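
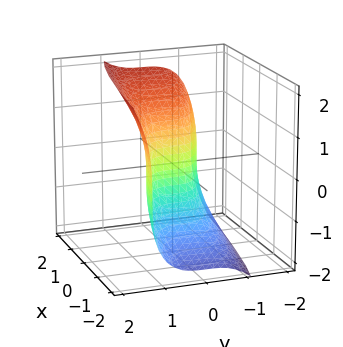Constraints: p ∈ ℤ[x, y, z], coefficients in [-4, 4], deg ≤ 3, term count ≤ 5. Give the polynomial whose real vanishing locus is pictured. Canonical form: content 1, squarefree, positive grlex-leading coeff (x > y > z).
The degree is 3 — no degree-2 surface has this shape.
From the axis intercepts and sections: one y-axis crossing is at y = 0; one z-axis crossing is at z = 0.
Putting this together gives p.

3*y^3 - z^3 + 3*x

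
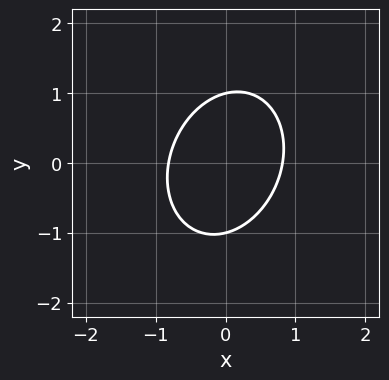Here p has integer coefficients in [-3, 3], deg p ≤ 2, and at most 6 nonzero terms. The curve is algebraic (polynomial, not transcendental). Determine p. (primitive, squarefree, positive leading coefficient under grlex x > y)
3*x^2 - x*y + 2*y^2 - 2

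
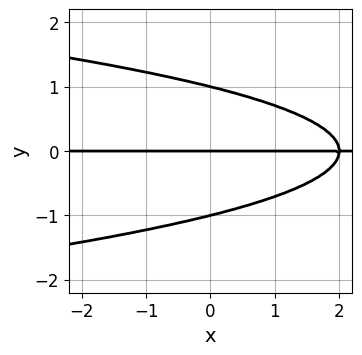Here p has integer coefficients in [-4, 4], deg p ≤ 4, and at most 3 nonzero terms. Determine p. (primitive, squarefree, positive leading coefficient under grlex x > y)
(a) The degree is 3 — the shape is more complex than any degree-2 curve.
(b) Checking where it meets the axes: the visible x-axis segment lies entirely on the curve; the y-axis gridline crossings are at y ∈ {-1, 0, 1}.
(c) Putting this together gives p.

2*y^3 + x*y - 2*y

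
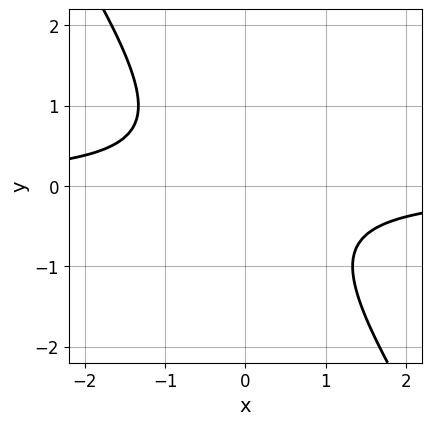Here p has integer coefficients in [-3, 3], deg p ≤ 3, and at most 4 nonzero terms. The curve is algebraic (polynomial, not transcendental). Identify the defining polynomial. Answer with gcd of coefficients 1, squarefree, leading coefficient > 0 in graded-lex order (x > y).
3*x*y + 2*y^2 + 2

The degree is 2 — no degree-1 curve has this shape.
Checking where it meets the axes: no x-intercept at any integer in the box; the curve avoids every integer y-axis point in the box.
The integer polynomial consistent with all of this is the stated p.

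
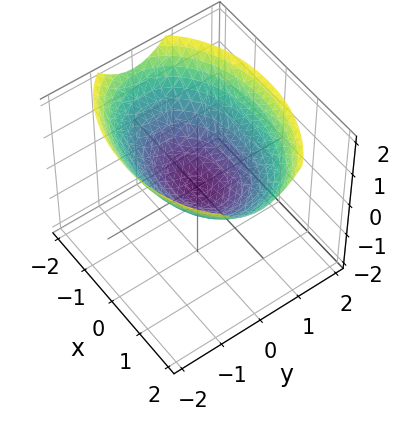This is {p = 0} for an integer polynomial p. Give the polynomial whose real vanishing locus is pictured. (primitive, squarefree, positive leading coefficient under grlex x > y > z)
First, the degree is 2 — a paraboloid; a quadric.
Next, symmetries: the x ↦ −x reflection is a symmetry, so x appears only in even powers; the y ↦ −y reflection is a symmetry, so y appears only in even powers.
Then, checking where it meets the axes: it crosses the y-axis at the gridline y = 0; one x-axis crossing is at x = 0.
Finally, solving for integer coefficients yields p as stated.

x^2 + 2*y^2 - 3*z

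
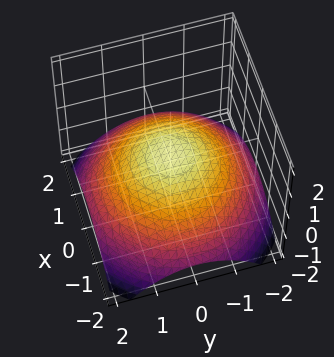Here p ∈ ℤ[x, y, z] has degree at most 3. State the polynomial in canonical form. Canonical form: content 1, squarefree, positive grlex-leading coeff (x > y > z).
1. The degree is 2 — no degree-1 surface has this shape.
2. Symmetries: the z-axis is an axis of rotation, so x and y enter only as x² + y².
3. Checking where it meets the axes: among the integer gridlines, it crosses the y-axis at y ∈ {-1, 1}; a circular section at z = 0 has radius exactly 1; the x-axis gridline crossings are at x ∈ {-1, 1}.
4. Fitting integer coefficients to these (and the overall shape) gives p.

x^2 + y^2 + 3*z - 1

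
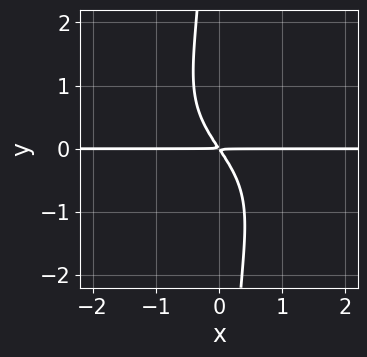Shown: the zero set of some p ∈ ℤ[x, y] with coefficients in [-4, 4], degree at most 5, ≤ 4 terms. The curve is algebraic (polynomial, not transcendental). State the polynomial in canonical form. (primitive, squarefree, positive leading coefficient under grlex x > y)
2*x*y^3 + 3*x*y + 2*y^2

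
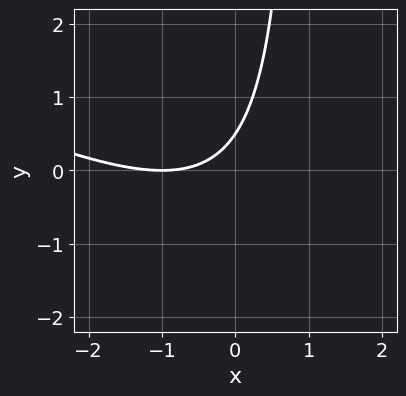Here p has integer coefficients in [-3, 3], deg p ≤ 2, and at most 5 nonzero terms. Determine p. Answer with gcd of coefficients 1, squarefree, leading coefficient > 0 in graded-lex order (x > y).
x^2 + 2*x*y + 2*x - 2*y + 1

(a) deg p = 2. A generic line meets the curve in up to 2 points.
(b) Observable constraints: it crosses the x-axis at the gridline x = -1.
(c) Fitting integer coefficients to these (and the overall shape) gives p.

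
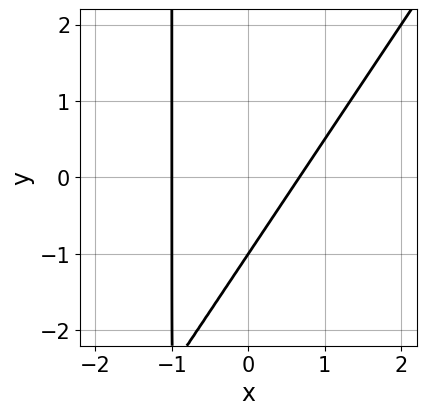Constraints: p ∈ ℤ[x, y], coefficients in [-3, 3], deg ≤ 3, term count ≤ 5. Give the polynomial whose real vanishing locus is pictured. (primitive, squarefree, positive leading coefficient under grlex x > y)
3*x^2 - 2*x*y + x - 2*y - 2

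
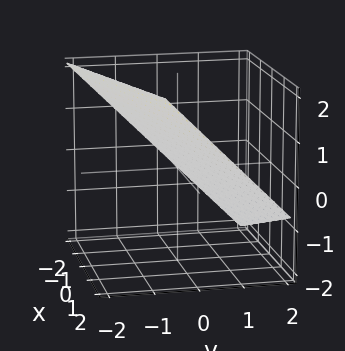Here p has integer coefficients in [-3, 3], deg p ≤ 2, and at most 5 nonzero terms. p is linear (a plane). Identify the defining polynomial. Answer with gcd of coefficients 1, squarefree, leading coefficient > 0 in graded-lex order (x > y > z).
x - 3*y - 3*z + 2

First, the degree is 1 — the surface is flat (a plane).
Next, checking where it meets the axes: it crosses the x-axis at the gridline x = -2.
Finally, putting this together gives p.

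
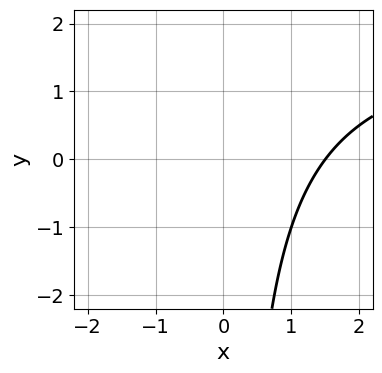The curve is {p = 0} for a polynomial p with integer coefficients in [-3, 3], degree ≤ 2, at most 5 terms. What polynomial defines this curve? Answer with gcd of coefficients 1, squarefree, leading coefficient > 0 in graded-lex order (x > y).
1. The degree is 2 — the shape is more complex than any degree-1 curve.
2. From the visible intercepts: the curve avoids every integer y-axis point in the box.
3. Assembling these constraints gives the stated polynomial.

x*y - 2*x + 3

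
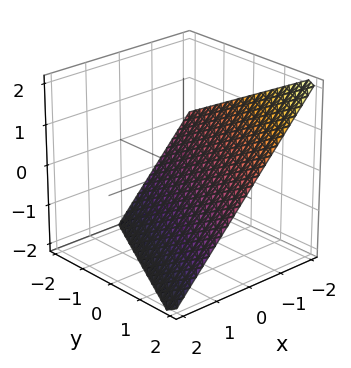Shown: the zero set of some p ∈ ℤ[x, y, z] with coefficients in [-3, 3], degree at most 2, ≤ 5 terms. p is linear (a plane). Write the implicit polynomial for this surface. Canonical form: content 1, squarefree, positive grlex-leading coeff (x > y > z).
Degree: the surface is flat (a plane), so deg p = 1.
Observable constraints: it meets the y-axis at y = 2 (among the integer gridlines); it crosses the x-axis at the gridline x = -1.
Fitting integer coefficients to these (and the overall shape) gives p. Check: (0, 0, -1) on the z-axis lies on the surface, and p(0, 0, -1) = 0. ✓

2*x - y + 2*z + 2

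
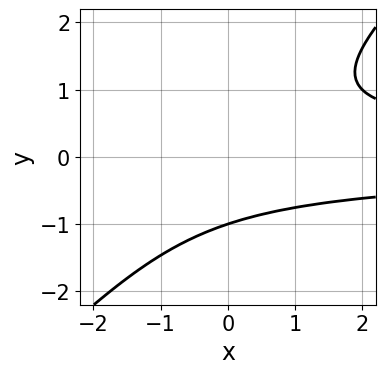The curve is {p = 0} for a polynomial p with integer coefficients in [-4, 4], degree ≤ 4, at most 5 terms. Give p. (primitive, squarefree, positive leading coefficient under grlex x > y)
x*y^2 - y^3 - 1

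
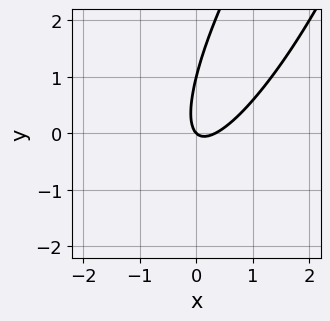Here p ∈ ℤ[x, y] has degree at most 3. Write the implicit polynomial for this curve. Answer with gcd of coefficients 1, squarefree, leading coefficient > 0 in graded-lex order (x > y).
The degree is 2 — the shape is more complex than any degree-1 curve.
Observable constraints: the y-axis gridline crossings are at y ∈ {0, 1}; it crosses the x-axis at the gridline x = 0.
Assembling these constraints gives the stated polynomial.

3*x^2 - 3*x*y + y^2 - x - y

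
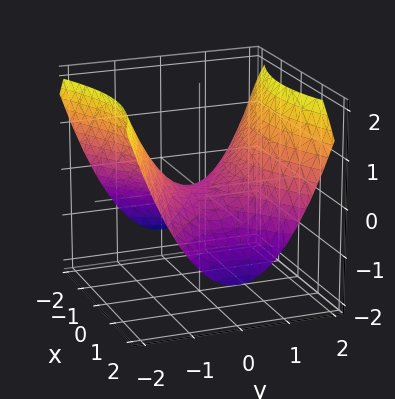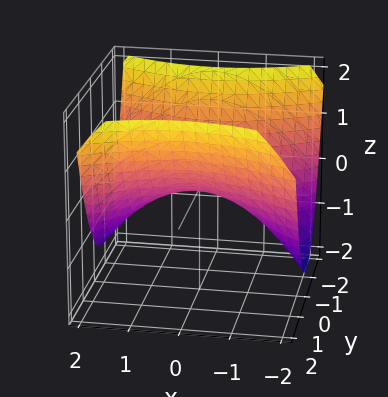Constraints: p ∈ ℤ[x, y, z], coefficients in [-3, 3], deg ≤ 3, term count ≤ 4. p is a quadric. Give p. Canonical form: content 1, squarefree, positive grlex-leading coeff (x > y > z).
First, deg p = 2.
Then, symmetries: it's symmetric under y → −y, forcing even powers of y; it's symmetric under x → −x, forcing even powers of x.
Next, from the axis intercepts and sections: it crosses the z-axis at the gridline z = 0; it crosses the y-axis at the gridline y = 0.
Finally, these observations pin down the coefficients.

x^2 - 2*y^2 + 3*z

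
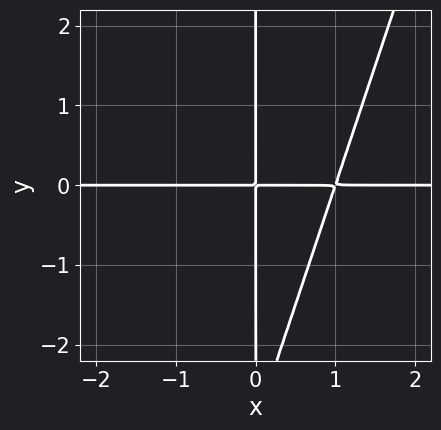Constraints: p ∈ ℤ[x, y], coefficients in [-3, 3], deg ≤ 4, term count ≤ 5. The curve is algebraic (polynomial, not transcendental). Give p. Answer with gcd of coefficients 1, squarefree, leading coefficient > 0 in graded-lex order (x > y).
3*x^2*y - x*y^2 - 3*x*y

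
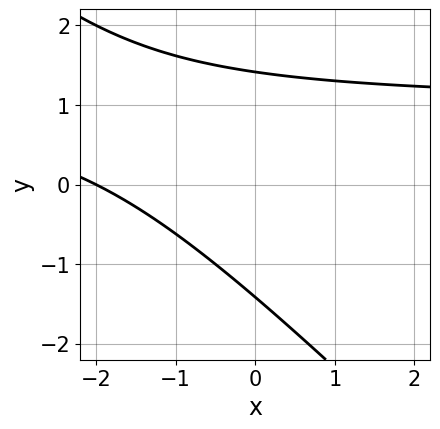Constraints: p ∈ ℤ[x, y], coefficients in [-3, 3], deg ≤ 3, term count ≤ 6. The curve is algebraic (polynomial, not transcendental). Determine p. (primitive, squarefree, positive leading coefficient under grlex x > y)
x*y + y^2 - x - 2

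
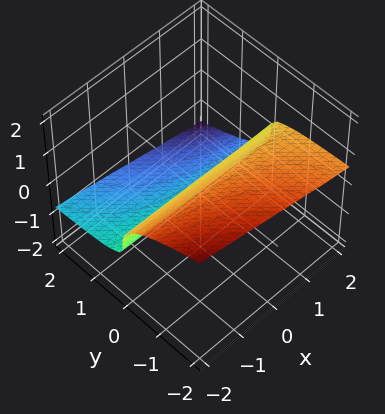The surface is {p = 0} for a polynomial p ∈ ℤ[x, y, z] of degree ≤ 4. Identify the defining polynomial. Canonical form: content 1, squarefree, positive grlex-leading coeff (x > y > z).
x*y*z - 3*z^3 - 2*y

The degree is 3 — no degree-2 surface has this shape.
Checking where it meets the axes: the visible x-axis segment lies entirely on the surface; one y-axis crossing is at y = 0; one z-axis crossing is at z = 0.
These observations pin down the coefficients.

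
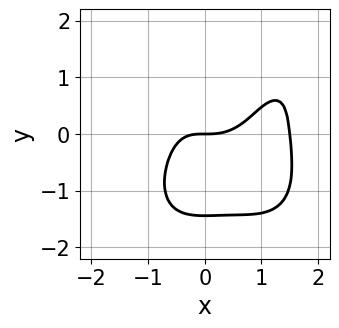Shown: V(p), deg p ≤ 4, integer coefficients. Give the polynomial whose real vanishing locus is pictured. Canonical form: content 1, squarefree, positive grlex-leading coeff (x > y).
2*x^4 + y^4 - 3*x^3 - x^2*y + 3*y

The degree is 4 — a generic line meets the curve in up to 4 points.
Against the integer gridlines: it meets the x-axis at x = 0 (among the integer gridlines); it crosses the y-axis at the gridline y = 0.
Assembling these constraints gives the stated polynomial.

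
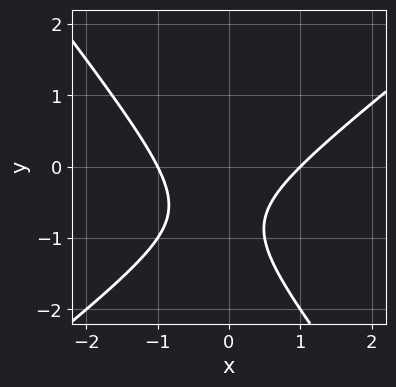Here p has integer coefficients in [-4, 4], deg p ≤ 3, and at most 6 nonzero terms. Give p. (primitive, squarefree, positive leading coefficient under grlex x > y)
2*x^2 - x*y - 2*y^2 - 3*y - 2

(a) deg p = 2. No degree-1 curve has this shape.
(b) Checking where it meets the axes: among the integer gridlines, it crosses the x-axis at x ∈ {-1, 1}; the curve avoids every integer y-axis point in the box.
(c) The integer polynomial consistent with all of this is the stated p.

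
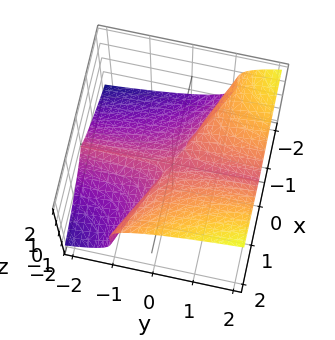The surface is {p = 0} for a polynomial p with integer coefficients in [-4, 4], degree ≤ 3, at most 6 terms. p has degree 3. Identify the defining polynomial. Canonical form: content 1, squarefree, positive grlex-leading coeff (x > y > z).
(a) deg p = 3. A generic line meets the surface in up to 3 points.
(b) From the axis intercepts and sections: one z-axis crossing is at z = 0; the visible y-axis segment lies entirely on the surface; one x-axis crossing is at x = 0.
(c) Solving for integer coefficients yields p as stated.

x^3 + 2*x^2*y - x*z^2 - 3*z^3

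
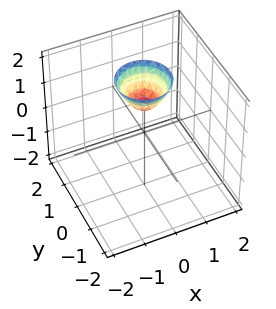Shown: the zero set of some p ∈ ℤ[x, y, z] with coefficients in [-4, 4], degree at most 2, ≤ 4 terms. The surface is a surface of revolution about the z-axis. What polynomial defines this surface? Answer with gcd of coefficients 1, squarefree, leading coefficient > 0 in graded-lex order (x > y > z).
First, the degree is 2 — a generic line meets the surface in up to 2 points.
Then, symmetries: the z-axis is an axis of rotation, so x and y enter only as x² + y².
Then, from the axis intercepts and sections: a circular section at z = 2 has radius between 0 and 1; the surface avoids every integer y-axis point in the box.
Finally, fitting integer coefficients to these (and the overall shape) gives p. Check: (0, 0, 1) on the z-axis lies on the surface, and p(0, 0, 1) = 0. ✓

3*x^2 + 3*y^2 - 2*z + 2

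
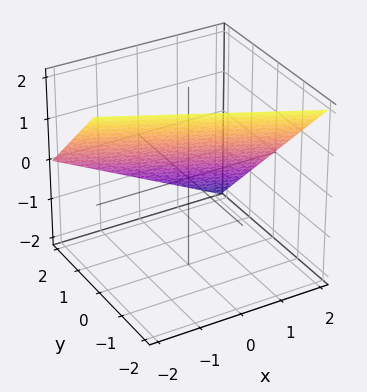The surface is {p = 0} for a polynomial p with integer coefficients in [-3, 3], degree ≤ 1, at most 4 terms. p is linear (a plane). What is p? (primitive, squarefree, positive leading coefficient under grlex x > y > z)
x + 2*y + 2*z - 2

Degree: the surface is flat (a plane), so deg p = 1.
Checking where it meets the axes: it crosses the y-axis at the gridline y = 1; one z-axis crossing is at z = 1; it crosses the x-axis at the gridline x = 2.
These observations pin down the coefficients.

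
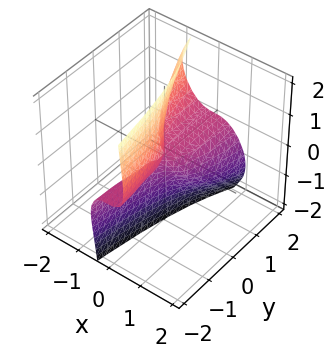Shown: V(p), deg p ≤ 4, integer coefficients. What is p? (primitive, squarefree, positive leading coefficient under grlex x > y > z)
(a) Degree: the shape is more complex than any degree-2 surface, so deg p = 3.
(b) From the axis intercepts and sections: one x-axis crossing is at x = 0; the visible y-axis segment lies entirely on the surface.
(c) Putting this together gives p.

3*x^3 + 3*x^2*z + 2*x*z^2 + y*z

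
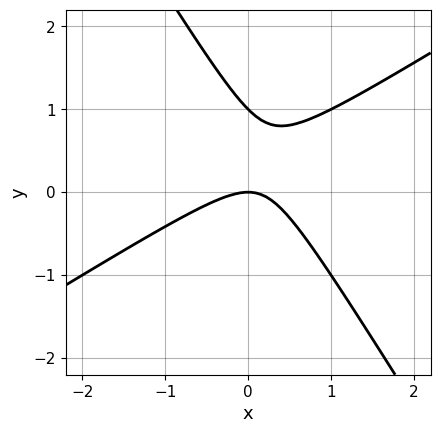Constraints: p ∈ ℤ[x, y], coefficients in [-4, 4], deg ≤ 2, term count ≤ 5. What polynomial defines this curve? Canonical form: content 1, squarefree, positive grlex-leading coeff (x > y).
Degree: a generic line meets the curve in up to 2 points, so deg p = 2.
Checking where it meets the axes: the y-axis gridline crossings are at y ∈ {0, 1}; it crosses the x-axis at the gridline x = 0.
Matching integer coefficients to the picture gives p.

x^2 - x*y - y^2 + y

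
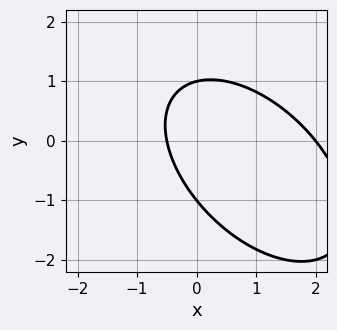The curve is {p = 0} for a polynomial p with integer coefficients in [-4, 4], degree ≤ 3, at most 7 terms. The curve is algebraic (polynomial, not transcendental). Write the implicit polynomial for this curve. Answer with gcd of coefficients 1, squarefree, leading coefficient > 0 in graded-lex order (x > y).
First, degree: no degree-1 curve has this shape, so deg p = 2.
Next, observable constraints: the y-axis gridline crossings are at y ∈ {-1, 1}; it crosses the x-axis at the gridline x = 2.
Finally, the integer polynomial consistent with all of this is the stated p.

2*x^2 + 2*x*y + 2*y^2 - 3*x - 2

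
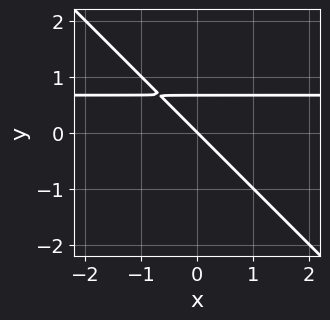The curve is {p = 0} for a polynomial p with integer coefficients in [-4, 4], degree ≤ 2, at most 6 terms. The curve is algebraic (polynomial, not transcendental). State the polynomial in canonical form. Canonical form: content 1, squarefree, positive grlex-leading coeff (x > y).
3*x*y + 3*y^2 - 2*x - 2*y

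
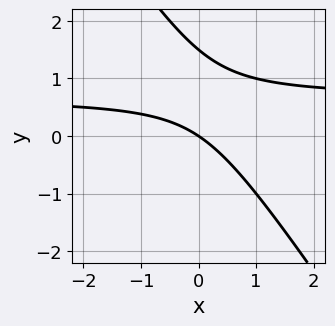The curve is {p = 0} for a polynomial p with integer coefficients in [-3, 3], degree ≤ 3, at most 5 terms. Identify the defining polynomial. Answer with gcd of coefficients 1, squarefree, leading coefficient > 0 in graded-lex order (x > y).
3*x*y + 2*y^2 - 2*x - 3*y

1. deg p = 2.
2. Reading off the gridlines: it meets the x-axis at x = 0 (among the integer gridlines); it meets the y-axis at y = 0 (among the integer gridlines).
3. These observations pin down the coefficients.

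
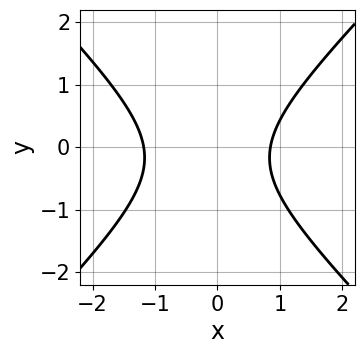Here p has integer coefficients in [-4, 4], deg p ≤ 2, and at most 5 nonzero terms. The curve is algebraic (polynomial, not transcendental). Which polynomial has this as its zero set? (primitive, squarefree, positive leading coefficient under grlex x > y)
First, degree: a generic line meets the curve in up to 2 points, so deg p = 2.
Next, from the visible intercepts: the curve avoids every integer y-axis point in the box.
Finally, matching integer coefficients to the picture gives p.

3*x^2 - 3*y^2 + x - y - 3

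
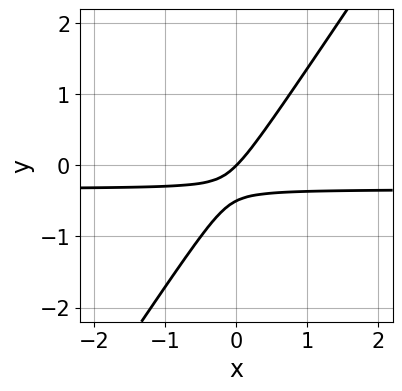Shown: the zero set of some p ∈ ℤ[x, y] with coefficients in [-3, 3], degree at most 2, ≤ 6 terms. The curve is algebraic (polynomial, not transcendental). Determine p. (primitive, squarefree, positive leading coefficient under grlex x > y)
3*x*y - 2*y^2 + x - y

(a) deg p = 2. A generic line meets the curve in up to 2 points.
(b) Checking where it meets the axes: it crosses the x-axis at the gridline x = 0; one y-axis crossing is at y = 0.
(c) Fitting integer coefficients to these (and the overall shape) gives p.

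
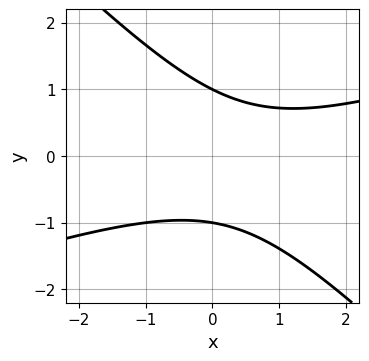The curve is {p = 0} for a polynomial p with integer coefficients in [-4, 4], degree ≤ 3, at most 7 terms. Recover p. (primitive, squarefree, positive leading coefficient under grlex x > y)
First, degree: no degree-1 curve has this shape, so deg p = 2.
Next, from the visible intercepts: among the integer gridlines, it crosses the y-axis at y ∈ {-1, 1}; no x-intercept at any integer in the box.
Finally, putting this together gives p.

x^2 - 2*x*y - 3*y^2 - x + 3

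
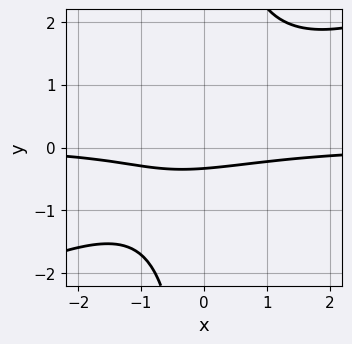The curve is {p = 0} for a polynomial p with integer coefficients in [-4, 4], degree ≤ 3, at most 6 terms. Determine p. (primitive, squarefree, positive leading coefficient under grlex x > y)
x^2*y - 2*x*y^2 + 3*y + 1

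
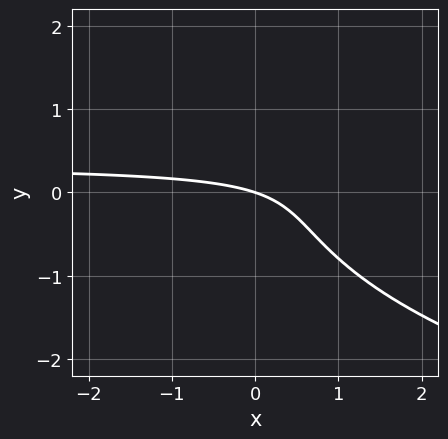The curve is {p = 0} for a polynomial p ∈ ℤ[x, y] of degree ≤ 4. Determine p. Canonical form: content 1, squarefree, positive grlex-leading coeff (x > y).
First, deg p = 3. A generic line meets the curve in up to 3 points.
Then, from the axis intercepts and sections: one y-axis crossing is at y = 0; it crosses the x-axis at the gridline x = 0.
Finally, matching integer coefficients to the picture gives p.

2*y^3 - 3*x*y + x + 3*y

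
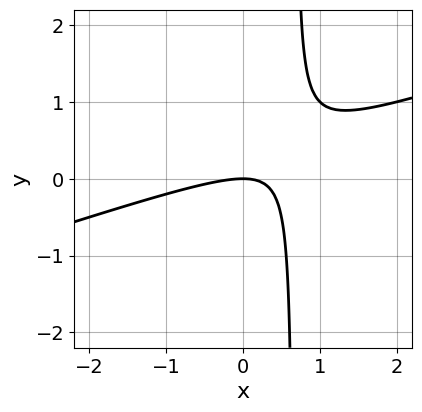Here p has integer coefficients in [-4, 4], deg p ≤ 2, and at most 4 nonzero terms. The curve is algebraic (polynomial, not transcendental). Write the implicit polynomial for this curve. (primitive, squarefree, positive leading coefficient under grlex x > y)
1. Degree: a generic line meets the curve in up to 2 points, so deg p = 2.
2. Against the integer gridlines: it crosses the x-axis at the gridline x = 0; it crosses the y-axis at the gridline y = 0.
3. Together with the visible shape, these determine p as stated.

x^2 - 3*x*y + 2*y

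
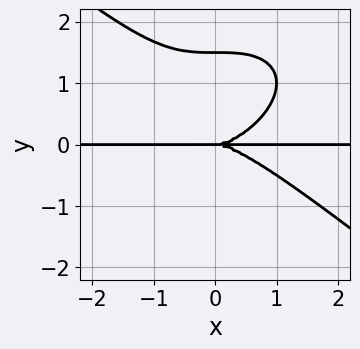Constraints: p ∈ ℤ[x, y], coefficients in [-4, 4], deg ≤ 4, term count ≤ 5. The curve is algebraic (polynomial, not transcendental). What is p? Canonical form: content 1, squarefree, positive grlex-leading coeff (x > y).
(a) Degree: no degree-3 curve has this shape, so deg p = 4.
(b) Observable constraints: it meets the y-axis at y = 0 (among the integer gridlines); every point of the x-axis in the box is on the curve.
(c) Solving for integer coefficients yields p as stated.

x^3*y + 2*y^4 - 3*y^3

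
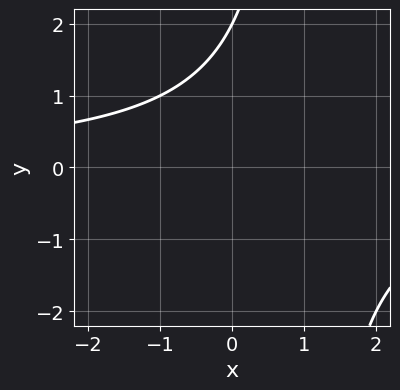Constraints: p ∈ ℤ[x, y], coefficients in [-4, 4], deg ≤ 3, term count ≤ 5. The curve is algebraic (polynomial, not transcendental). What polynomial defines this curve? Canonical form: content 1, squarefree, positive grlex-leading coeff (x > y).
1. Degree: the shape is more complex than any degree-1 curve, so deg p = 2.
2. Reading off the gridlines: it crosses the y-axis at the gridline y = 2; it misses every integer gridline on the x-axis.
3. Together with the visible shape, these determine p as stated.

x*y - y + 2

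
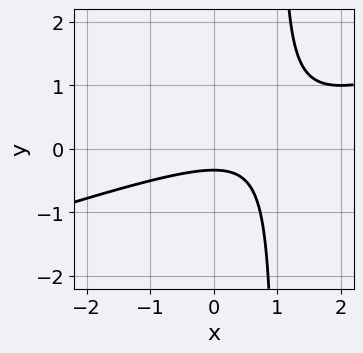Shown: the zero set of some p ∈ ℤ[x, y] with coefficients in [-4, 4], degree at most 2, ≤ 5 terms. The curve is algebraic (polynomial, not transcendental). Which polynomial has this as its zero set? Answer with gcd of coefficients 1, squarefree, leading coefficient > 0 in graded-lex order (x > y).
x^2 - 3*x*y - x + 3*y + 1

Degree: no degree-1 curve has this shape, so deg p = 2.
From the visible intercepts: no x-intercept at any integer in the box.
Solving for integer coefficients yields p as stated.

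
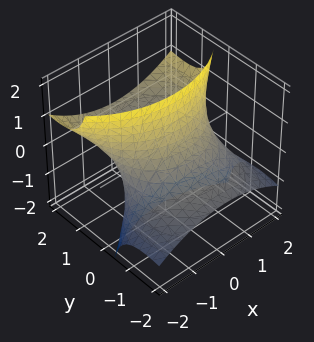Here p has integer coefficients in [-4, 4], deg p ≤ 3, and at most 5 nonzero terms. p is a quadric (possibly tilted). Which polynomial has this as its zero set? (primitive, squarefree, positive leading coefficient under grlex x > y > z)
x^2 + y^2 - 3*y*z - 2

The degree is 2 — no degree-1 surface has this shape.
Observable constraints: no z-intercept at any integer in the box.
These observations pin down the coefficients.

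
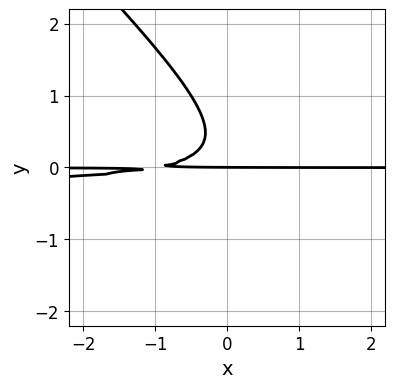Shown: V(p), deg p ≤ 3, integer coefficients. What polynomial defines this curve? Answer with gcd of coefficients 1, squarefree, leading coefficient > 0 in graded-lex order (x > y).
3*x*y^2 + 3*y^3 + x*y - 2*y^2 + y

First, deg p = 3. A generic line meets the curve in up to 3 points.
Then, checking where it meets the axes: it meets the y-axis at y = 0 (among the integer gridlines); every point of the x-axis in the box is on the curve.
Finally, matching integer coefficients to the picture gives p.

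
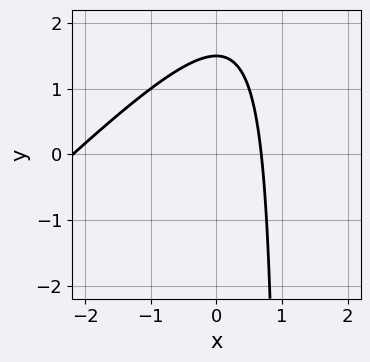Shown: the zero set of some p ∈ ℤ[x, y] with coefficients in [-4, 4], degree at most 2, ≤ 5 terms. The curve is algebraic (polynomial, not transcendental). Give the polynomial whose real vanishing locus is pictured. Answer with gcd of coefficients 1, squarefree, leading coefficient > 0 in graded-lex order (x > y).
First, degree: no degree-1 curve has this shape, so deg p = 2.
Finally, matching integer coefficients to the picture gives p.

2*x^2 - 2*x*y + 3*x + 2*y - 3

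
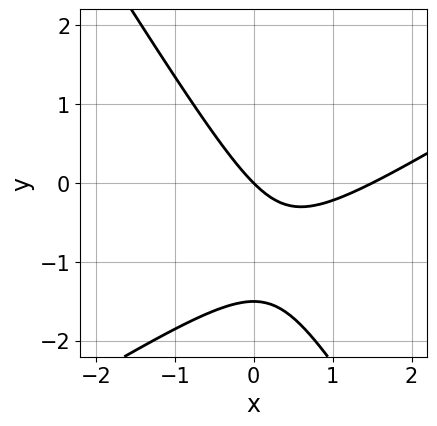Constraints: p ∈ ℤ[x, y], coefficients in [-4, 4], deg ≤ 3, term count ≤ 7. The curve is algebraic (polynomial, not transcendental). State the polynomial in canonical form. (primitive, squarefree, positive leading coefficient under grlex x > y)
1. deg p = 2. No degree-1 curve has this shape.
2. Against the integer gridlines: one x-axis crossing is at x = 0; it crosses the y-axis at the gridline y = 0.
3. Assembling these constraints gives the stated polynomial.

2*x^2 - 2*x*y - 2*y^2 - 3*x - 3*y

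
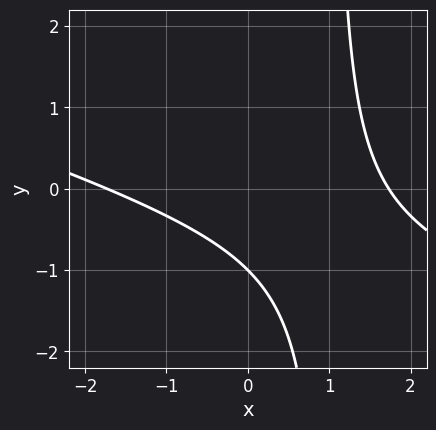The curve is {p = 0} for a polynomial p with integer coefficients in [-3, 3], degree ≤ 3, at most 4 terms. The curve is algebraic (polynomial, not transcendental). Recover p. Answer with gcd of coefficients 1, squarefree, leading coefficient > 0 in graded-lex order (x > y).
First, deg p = 2. No degree-1 curve has this shape.
Next, checking where it meets the axes: it meets the y-axis at y = -1 (among the integer gridlines).
Finally, fitting integer coefficients to these (and the overall shape) gives p.

x^2 + 3*x*y - 3*y - 3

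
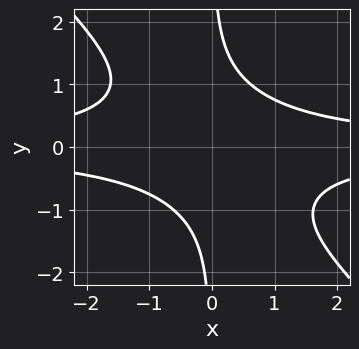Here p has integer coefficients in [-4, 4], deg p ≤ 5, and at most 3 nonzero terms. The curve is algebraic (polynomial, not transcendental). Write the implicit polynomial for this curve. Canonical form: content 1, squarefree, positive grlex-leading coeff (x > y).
(a) Degree: a generic line meets the curve in up to 4 points, so deg p = 4.
(b) Reading off the gridlines: the curve avoids every integer x-axis point in the box; no y-intercept at any integer in the box.
(c) The integer polynomial consistent with all of this is the stated p.

x^2*y^2 + x*y^3 - 1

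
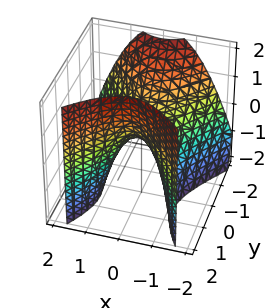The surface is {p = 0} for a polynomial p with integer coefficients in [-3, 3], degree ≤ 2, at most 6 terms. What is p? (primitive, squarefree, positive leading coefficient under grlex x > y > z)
deg p = 2.
From the axis intercepts and sections: it crosses the z-axis at the gridline z = 0; one y-axis crossing is at y = 0; one x-axis crossing is at x = 0.
Assembling these constraints gives the stated polynomial.

3*x^2 - 2*y^2 - y*z + 2*z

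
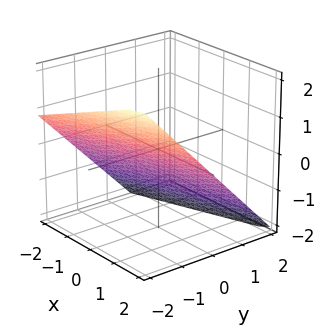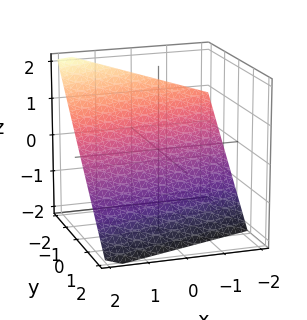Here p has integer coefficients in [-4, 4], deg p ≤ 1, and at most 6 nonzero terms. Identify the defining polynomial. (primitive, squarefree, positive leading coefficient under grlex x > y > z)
1. The degree is 1 — every cross-section is a straight line — this is a plane.
2. Observable constraints: it meets the x-axis at x = 2 (among the integer gridlines).
3. Assembling these constraints gives the stated polynomial.

x - 3*y - 3*z - 2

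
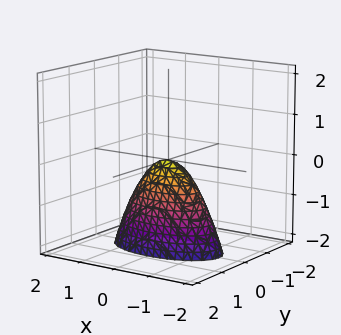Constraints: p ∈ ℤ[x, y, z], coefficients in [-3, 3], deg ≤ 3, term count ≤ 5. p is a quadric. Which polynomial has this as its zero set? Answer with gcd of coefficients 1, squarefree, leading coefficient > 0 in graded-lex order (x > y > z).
deg p = 2. A paraboloid; a quadric.
Symmetries: mirror symmetry x ↦ −x ⇒ only even powers of x; it's symmetric under y → −y, forcing even powers of y.
From the axis intercepts and sections: it meets the x-axis at x = 0 (among the integer gridlines); one z-axis crossing is at z = 0; it crosses the y-axis at the gridline y = 0.
Matching integer coefficients to the picture gives p.

x^2 + 3*y^2 + z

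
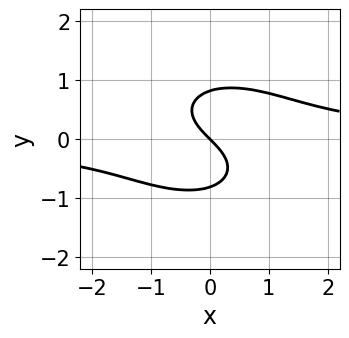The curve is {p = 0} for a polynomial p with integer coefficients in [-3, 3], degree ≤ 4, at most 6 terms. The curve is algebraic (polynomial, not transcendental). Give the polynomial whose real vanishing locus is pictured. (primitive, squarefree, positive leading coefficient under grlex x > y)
2*x^2*y + x*y^2 + 3*y^3 - 2*x - 2*y

1. The degree is 3 — a generic line meets the curve in up to 3 points.
2. From the axis intercepts and sections: one x-axis crossing is at x = 0; it meets the y-axis at y = 0 (among the integer gridlines).
3. Assembling these constraints gives the stated polynomial.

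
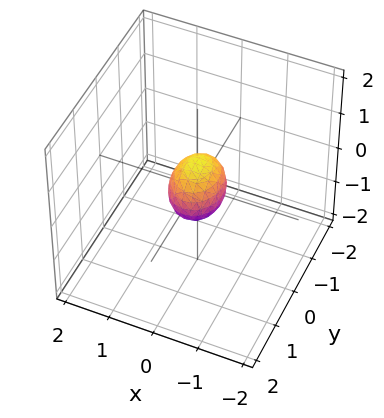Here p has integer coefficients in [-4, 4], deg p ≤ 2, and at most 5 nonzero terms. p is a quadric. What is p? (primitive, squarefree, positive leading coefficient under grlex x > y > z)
3*x^2 + 2*y^2 + 2*z^2 - 1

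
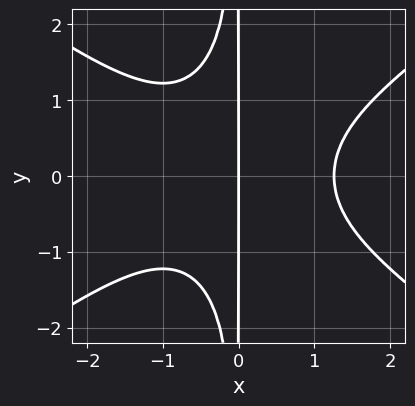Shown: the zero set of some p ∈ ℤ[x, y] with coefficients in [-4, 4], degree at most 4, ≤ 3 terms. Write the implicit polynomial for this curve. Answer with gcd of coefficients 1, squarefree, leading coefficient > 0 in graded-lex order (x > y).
(a) The degree is 4 — a generic line meets the curve in up to 4 points.
(b) Symmetries: the y ↦ −y reflection is a symmetry, so y appears only in even powers.
(c) Reading off the gridlines: it crosses the x-axis at the gridline x = 0; the visible y-axis segment lies entirely on the curve.
(d) The integer polynomial consistent with all of this is the stated p.

x^4 - 2*x^2*y^2 - 2*x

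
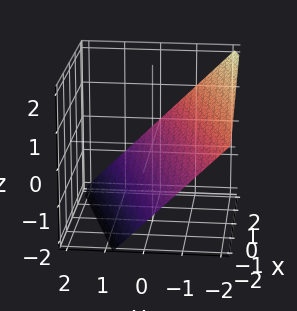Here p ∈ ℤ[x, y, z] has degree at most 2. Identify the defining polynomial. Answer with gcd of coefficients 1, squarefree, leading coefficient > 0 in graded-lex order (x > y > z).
x - 3*y - 3*z - 2

First, degree: the surface is flat (a plane), so deg p = 1.
Then, from the visible intercepts: it meets the x-axis at x = 2 (among the integer gridlines).
Finally, together with the visible shape, these determine p as stated.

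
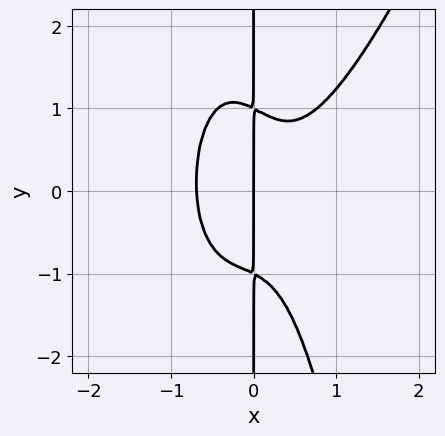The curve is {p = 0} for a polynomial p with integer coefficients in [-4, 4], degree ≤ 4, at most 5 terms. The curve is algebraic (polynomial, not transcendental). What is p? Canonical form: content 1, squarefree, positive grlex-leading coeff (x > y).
1. The degree is 4 — the shape is more complex than any degree-3 curve.
2. From the visible intercepts: the visible y-axis segment lies entirely on the curve; one x-axis crossing is at x = 0.
3. Solving for integer coefficients yields p as stated.

3*x^4 - x^3*y - x^2*y - x*y^2 + x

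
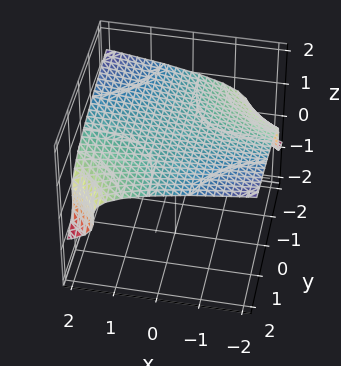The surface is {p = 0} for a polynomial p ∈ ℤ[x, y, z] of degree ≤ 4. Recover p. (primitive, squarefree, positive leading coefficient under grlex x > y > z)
3*z^3 + x*y - 3

First, the degree is 3 — the shape is more complex than any degree-2 surface.
Then, against the integer gridlines: the surface avoids every integer y-axis point in the box; the surface avoids every integer x-axis point in the box; it crosses the z-axis at the gridline z = 1.
Finally, the integer polynomial consistent with all of this is the stated p.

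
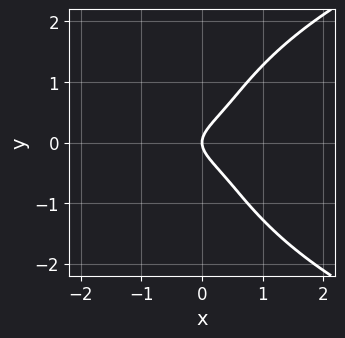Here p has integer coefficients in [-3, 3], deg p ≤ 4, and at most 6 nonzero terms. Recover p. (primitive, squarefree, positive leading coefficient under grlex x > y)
y^4 - 3*x*y^2 + 2*y^2 - x

deg p = 4. The shape is more complex than any degree-3 curve.
Symmetries: it's symmetric under y → −y, forcing even powers of y.
Reading off the gridlines: it crosses the y-axis at the gridline y = 0; it crosses the x-axis at the gridline x = 0.
Putting this together gives p.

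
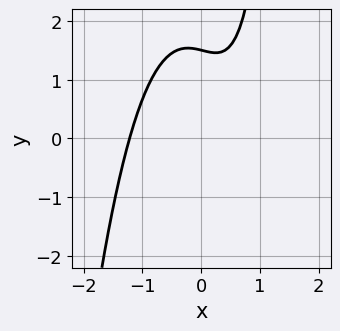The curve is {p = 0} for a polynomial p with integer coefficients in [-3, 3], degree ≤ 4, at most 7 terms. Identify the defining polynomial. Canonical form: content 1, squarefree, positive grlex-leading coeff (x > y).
1. deg p = 3.
2. Matching integer coefficients to the picture gives p.

3*x^3 + x*y - 2*x - 2*y + 3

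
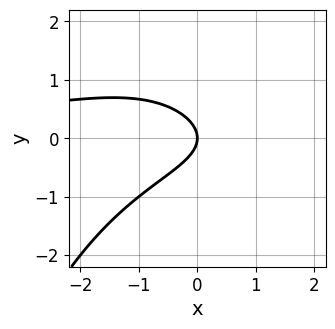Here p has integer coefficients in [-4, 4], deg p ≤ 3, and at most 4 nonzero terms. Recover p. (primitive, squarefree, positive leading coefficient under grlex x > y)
1. Degree: no degree-2 curve has this shape, so deg p = 3.
2. From the visible intercepts: it crosses the x-axis at the gridline x = 0; it meets the y-axis at y = 0 (among the integer gridlines).
3. Assembling these constraints gives the stated polynomial.

x^2*y + 3*y^2 + 2*x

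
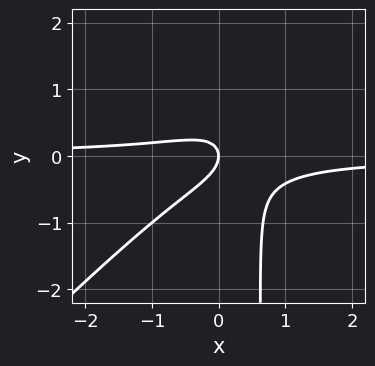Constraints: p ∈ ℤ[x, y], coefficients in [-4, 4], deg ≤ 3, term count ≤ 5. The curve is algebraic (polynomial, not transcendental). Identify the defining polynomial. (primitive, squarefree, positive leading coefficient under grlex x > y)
3*x^2*y - 3*x*y^2 - x*y + 2*y^2 + x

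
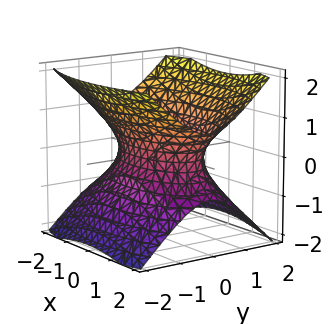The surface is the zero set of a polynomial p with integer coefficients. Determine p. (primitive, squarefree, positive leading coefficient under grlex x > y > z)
(a) deg p = 2.
(b) Symmetries: it's symmetric under z → −z, forcing even powers of z; it's symmetric under y → −y, forcing even powers of y; the x ↦ −x reflection is a symmetry, so x appears only in even powers.
(c) Observable constraints: the surface avoids every integer z-axis point in the box.
(d) Matching integer coefficients to the picture gives p.

x^2 + 3*y^2 - 3*z^2 - 2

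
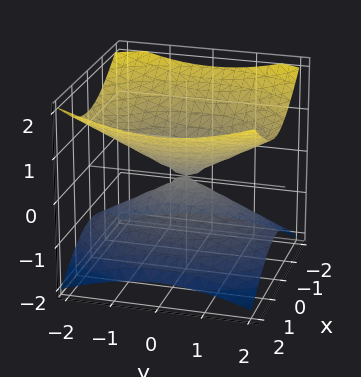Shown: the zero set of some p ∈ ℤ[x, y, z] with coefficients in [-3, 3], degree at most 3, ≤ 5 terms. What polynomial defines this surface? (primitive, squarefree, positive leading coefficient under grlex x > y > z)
(a) Degree: two nappes meeting at a single point; a quadric, so deg p = 2.
(b) Symmetries: mirror symmetry x ↦ −x ⇒ only even powers of x; it's symmetric under z → −z, forcing even powers of z; it's symmetric under y → −y, forcing even powers of y.
(c) Against the integer gridlines: it crosses the z-axis at the gridline z = 0; it crosses the y-axis at the gridline y = 0; it meets the x-axis at x = 0 (among the integer gridlines).
(d) Fitting integer coefficients to these (and the overall shape) gives p.

2*x^2 + y^2 - 3*z^2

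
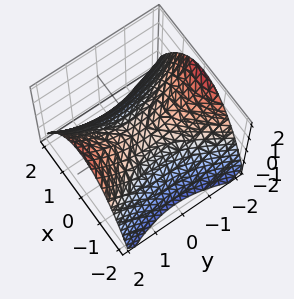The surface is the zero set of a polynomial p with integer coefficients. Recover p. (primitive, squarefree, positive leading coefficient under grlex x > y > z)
The degree is 2 — a hyperbolic paraboloid; a quadric.
Symmetries: it's symmetric under x → −x, forcing even powers of x; mirror symmetry y ↦ −y ⇒ only even powers of y.
Against the integer gridlines: one z-axis crossing is at z = 0; one x-axis crossing is at x = 0; one y-axis crossing is at y = 0.
Solving for integer coefficients yields p as stated.

2*x^2 - y^2 + 3*z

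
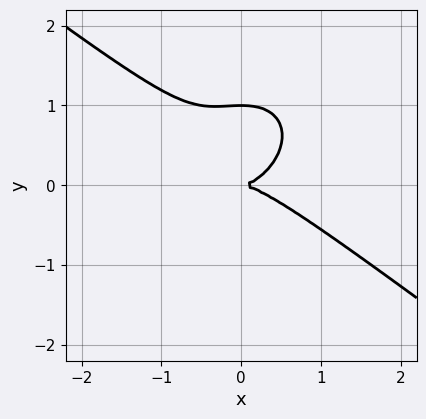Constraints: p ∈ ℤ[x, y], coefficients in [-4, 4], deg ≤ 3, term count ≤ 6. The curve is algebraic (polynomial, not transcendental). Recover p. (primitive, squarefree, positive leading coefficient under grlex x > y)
2*x^3 + x^2*y + 3*y^3 - 3*y^2

(a) deg p = 3. No degree-2 curve has this shape.
(b) From the visible intercepts: the y-axis gridline crossings are at y ∈ {0, 1}; one x-axis crossing is at x = 0.
(c) Assembling these constraints gives the stated polynomial.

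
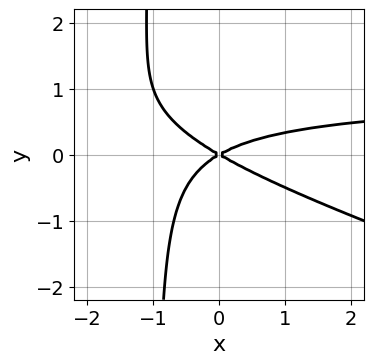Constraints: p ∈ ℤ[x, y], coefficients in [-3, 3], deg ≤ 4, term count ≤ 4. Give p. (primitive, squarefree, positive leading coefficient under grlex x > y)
x^2*y + 3*x*y^2 - x^2 + 3*y^2

(a) The degree is 3 — a generic line meets the curve in up to 3 points.
(b) From the visible intercepts: one x-axis crossing is at x = 0; one y-axis crossing is at y = 0.
(c) Fitting integer coefficients to these (and the overall shape) gives p.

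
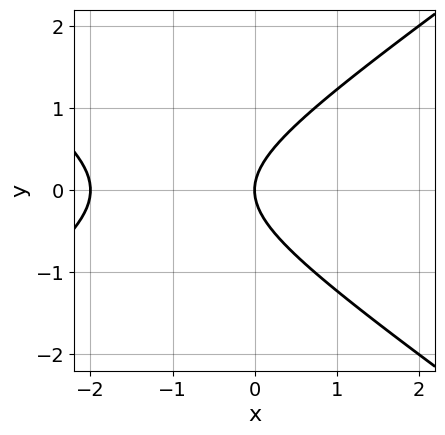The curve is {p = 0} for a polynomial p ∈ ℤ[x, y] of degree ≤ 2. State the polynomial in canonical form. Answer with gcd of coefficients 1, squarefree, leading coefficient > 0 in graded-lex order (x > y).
First, degree: no degree-1 curve has this shape, so deg p = 2.
Then, symmetries: it's symmetric under y → −y, forcing even powers of y.
Next, checking where it meets the axes: it crosses the y-axis at the gridline y = 0; among the integer gridlines, it crosses the x-axis at x ∈ {-2, 0}.
Finally, assembling these constraints gives the stated polynomial.

x^2 - 2*y^2 + 2*x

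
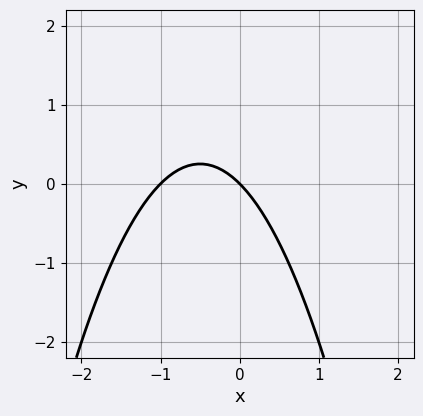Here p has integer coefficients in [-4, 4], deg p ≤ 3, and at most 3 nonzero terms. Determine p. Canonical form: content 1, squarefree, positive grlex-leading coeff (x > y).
First, degree: a generic line meets the curve in up to 2 points, so deg p = 2.
Next, against the integer gridlines: among the integer gridlines, it crosses the x-axis at x ∈ {-1, 0}; it crosses the y-axis at the gridline y = 0.
Finally, together with the visible shape, these determine p as stated.

x^2 + x + y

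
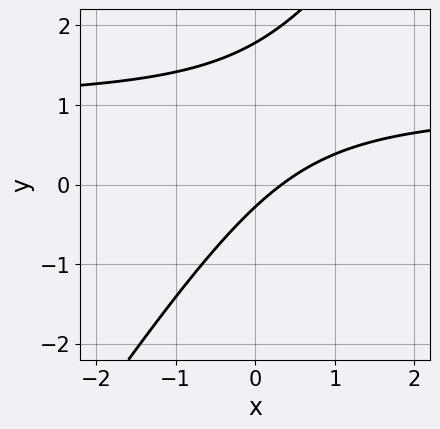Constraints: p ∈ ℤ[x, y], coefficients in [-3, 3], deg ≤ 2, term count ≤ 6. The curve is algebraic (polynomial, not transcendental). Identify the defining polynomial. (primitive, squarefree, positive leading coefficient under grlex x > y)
3*x*y - 2*y^2 - 3*x + 3*y + 1

1. deg p = 2. No degree-1 curve has this shape.
2. Putting this together gives p.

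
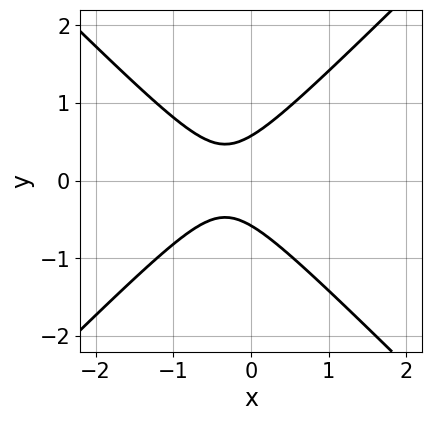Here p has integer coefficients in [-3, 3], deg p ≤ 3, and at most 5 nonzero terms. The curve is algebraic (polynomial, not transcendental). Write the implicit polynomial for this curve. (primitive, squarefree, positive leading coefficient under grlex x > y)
3*x^2 - 3*y^2 + 2*x + 1

(a) deg p = 2. No degree-1 curve has this shape.
(b) Symmetries: mirror symmetry y ↦ −y ⇒ only even powers of y.
(c) From the visible intercepts: it misses every integer gridline on the x-axis.
(d) Together with the visible shape, these determine p as stated.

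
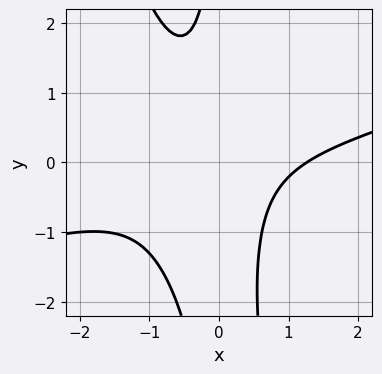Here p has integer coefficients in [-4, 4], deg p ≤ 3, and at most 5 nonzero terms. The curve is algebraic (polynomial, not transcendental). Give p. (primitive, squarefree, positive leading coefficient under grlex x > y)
x^3 - 3*x^2*y - x*y^2 - 2*x*y - 2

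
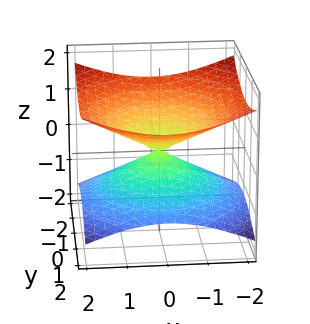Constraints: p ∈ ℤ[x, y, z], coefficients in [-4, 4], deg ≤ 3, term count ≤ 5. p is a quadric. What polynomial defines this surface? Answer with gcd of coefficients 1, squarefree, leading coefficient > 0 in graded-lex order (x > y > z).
1. Degree: two nappes meeting at a single point; a quadric, so deg p = 2.
2. Symmetries: it's symmetric under z → −z, forcing even powers of z; the surface is invariant under rotation about z: p = q(x² + y², z).
3. From the visible intercepts: it meets the y-axis at y = 0 (among the integer gridlines); a circular section at z = -1 has radius between 1 and 2; it crosses the z-axis at the gridline z = 0.
4. Matching integer coefficients to the picture gives p.

x^2 + y^2 - 3*z^2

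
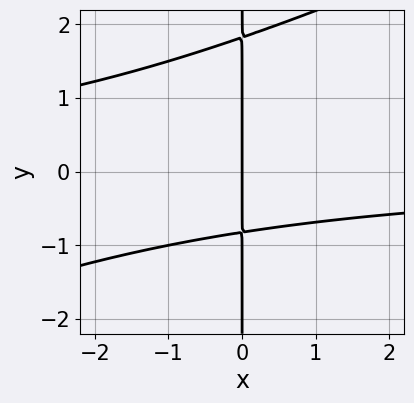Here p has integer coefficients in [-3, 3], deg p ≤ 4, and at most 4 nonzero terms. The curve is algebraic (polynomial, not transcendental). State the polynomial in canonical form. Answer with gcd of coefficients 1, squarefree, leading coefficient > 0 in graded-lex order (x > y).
First, deg p = 3. A generic line meets the curve in up to 3 points.
Next, observable constraints: every point of the y-axis in the box is on the curve; one x-axis crossing is at x = 0.
Finally, the integer polynomial consistent with all of this is the stated p.

x^2*y - 2*x*y^2 + 2*x*y + 3*x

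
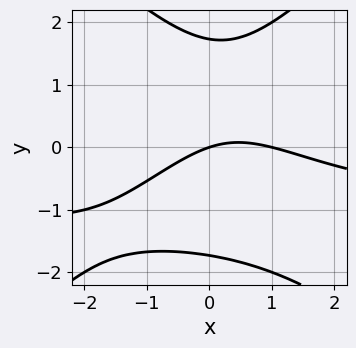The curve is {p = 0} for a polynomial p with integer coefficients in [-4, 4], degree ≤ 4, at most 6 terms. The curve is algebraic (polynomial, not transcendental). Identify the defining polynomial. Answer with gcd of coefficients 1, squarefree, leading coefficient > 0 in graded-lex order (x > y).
Degree: a generic line meets the curve in up to 3 points, so deg p = 3.
Against the integer gridlines: one y-axis crossing is at y = 0; among the integer gridlines, it crosses the x-axis at x ∈ {0, 1}.
Matching integer coefficients to the picture gives p.

x^2*y - y^3 + x^2 - x + 3*y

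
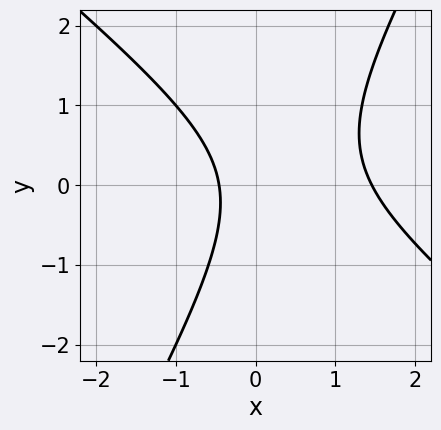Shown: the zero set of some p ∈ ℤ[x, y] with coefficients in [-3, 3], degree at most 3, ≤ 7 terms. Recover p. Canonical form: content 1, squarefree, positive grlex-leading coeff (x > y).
Degree: a generic line meets the curve in up to 2 points, so deg p = 2.
Observable constraints: no y-intercept at any integer in the box.
These observations pin down the coefficients.

3*x^2 + 2*x*y - 2*y^2 - 3*x - 2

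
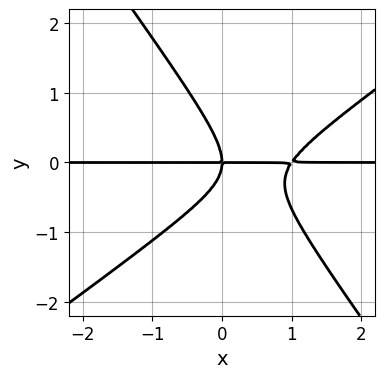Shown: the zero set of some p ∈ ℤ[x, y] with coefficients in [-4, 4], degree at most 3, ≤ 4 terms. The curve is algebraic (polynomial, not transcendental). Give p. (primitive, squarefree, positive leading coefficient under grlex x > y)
3*x^2*y - 2*x*y^2 - 3*y^3 - 3*x*y

1. deg p = 3.
2. Reading off the gridlines: every point of the x-axis in the box is on the curve; it crosses the y-axis at the gridline y = 0.
3. Assembling these constraints gives the stated polynomial.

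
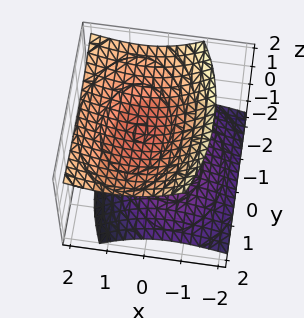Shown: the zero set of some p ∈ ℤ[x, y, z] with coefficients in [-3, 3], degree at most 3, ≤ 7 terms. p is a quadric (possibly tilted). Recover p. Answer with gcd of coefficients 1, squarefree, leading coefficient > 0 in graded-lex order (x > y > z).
2*x^2 - 2*x*z + y^2 - 3*z^2 + 2

First, there are 2 components. Treating them together as one polynomial.
Next, degree: no degree-1 surface has this shape, so deg p = 2.
Next, from the visible intercepts: the surface avoids every integer x-axis point in the box; it misses every integer gridline on the y-axis.
Finally, the integer polynomial consistent with all of this is the stated p.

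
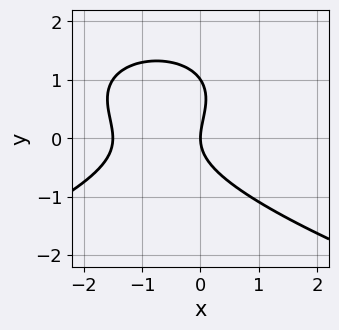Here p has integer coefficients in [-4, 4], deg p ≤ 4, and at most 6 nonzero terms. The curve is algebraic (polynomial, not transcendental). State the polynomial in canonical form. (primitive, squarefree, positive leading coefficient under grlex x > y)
(a) deg p = 3. No degree-2 curve has this shape.
(b) From the visible intercepts: it meets the x-axis at x = 0 (among the integer gridlines); among the integer gridlines, it crosses the y-axis at y ∈ {0, 1}.
(c) Solving for integer coefficients yields p as stated.

2*y^3 + 2*x^2 - 2*y^2 + 3*x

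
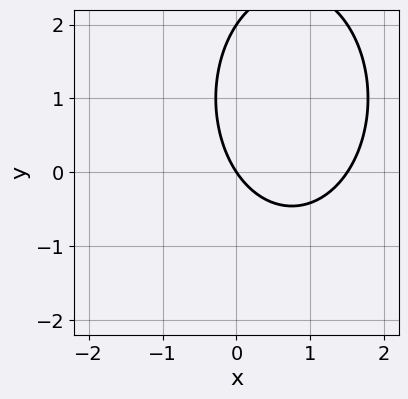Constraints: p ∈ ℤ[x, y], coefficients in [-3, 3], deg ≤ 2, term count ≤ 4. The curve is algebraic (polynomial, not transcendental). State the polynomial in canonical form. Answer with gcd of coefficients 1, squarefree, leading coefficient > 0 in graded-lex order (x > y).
deg p = 2. A generic line meets the curve in up to 2 points.
From the axis intercepts and sections: among the integer gridlines, it crosses the y-axis at y ∈ {0, 2}; it crosses the x-axis at the gridline x = 0.
Fitting integer coefficients to these (and the overall shape) gives p.

2*x^2 + y^2 - 3*x - 2*y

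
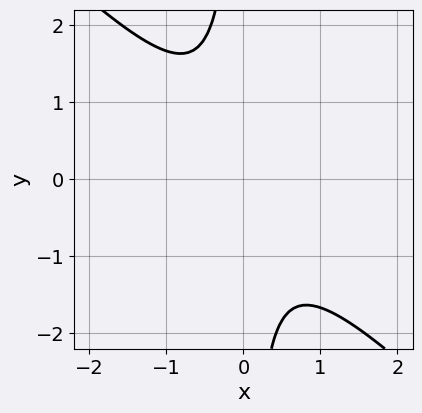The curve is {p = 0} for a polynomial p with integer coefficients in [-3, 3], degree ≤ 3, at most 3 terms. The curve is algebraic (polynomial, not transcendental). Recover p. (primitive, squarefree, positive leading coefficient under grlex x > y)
3*x^2 + 3*x*y + 2

1. Degree: the shape is more complex than any degree-1 curve, so deg p = 2.
2. Observable constraints: it misses every integer gridline on the x-axis; the curve avoids every integer y-axis point in the box.
3. Together with the visible shape, these determine p as stated.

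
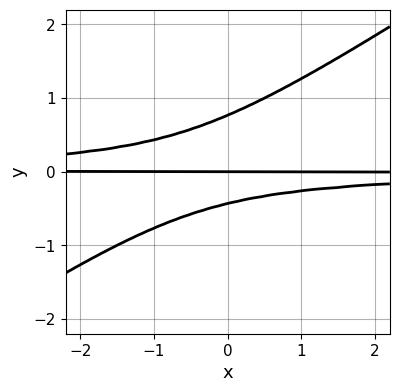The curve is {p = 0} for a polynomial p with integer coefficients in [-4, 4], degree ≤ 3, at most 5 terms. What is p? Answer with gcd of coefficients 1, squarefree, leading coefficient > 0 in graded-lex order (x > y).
First, deg p = 3. A generic line meets the curve in up to 3 points.
Next, from the axis intercepts and sections: it crosses the y-axis at the gridline y = 0; the visible x-axis segment lies entirely on the curve.
Finally, assembling these constraints gives the stated polynomial.

2*x*y^2 - 3*y^3 + y^2 + y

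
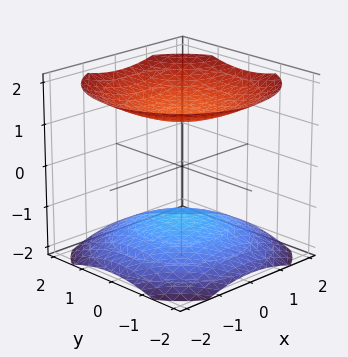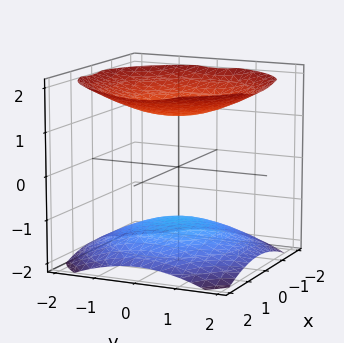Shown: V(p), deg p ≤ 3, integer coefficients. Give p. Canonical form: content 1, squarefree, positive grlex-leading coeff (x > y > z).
First, the picture has 2 separate pieces. They look like related sheets of one shape, so recover p as a whole.
Next, the degree is 2 — two sheets facing apart; a quadric.
Then, symmetries: mirror symmetry z ↦ −z ⇒ only even powers of z; every cross-section ⟂ z is a circle, so x, y appear only via x² + y².
Then, reading off the gridlines: it misses every integer gridline on the y-axis; the surface avoids every integer x-axis point in the box.
Finally, assembling these constraints gives the stated polynomial.

x^2 + y^2 - 2*z^2 + 3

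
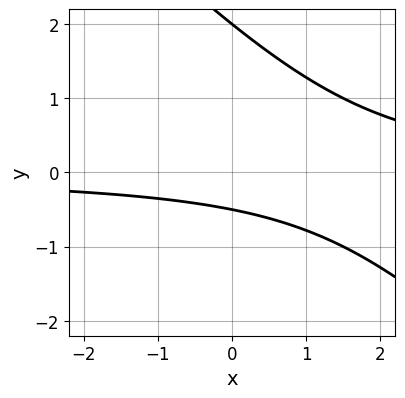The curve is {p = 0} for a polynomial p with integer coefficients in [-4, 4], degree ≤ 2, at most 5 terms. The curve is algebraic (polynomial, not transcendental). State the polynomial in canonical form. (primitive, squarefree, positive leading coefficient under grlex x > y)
(a) The degree is 2 — the shape is more complex than any degree-1 curve.
(b) Observable constraints: the curve avoids every integer x-axis point in the box; one y-axis crossing is at y = 2.
(c) Putting this together gives p.

2*x*y + 2*y^2 - 3*y - 2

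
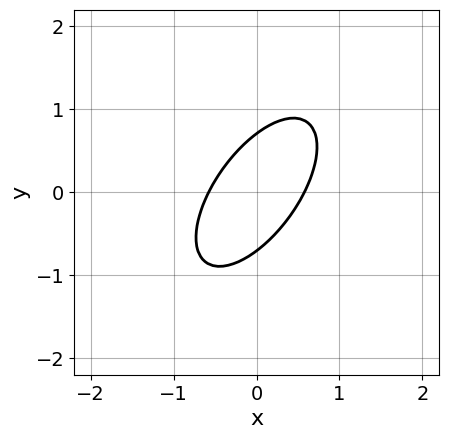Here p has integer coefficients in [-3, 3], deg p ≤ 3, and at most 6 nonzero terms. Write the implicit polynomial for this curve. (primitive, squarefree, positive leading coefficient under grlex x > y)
3*x^2 - 3*x*y + 2*y^2 - 1

(a) deg p = 2.
(b) The integer polynomial consistent with all of this is the stated p.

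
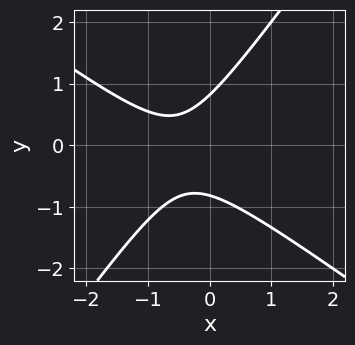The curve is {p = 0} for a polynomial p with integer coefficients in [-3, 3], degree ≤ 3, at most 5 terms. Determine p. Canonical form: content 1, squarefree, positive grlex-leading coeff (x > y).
3*x^2 + 2*x*y - 3*y^2 + 3*x + 2

First, deg p = 2.
Next, observable constraints: the curve avoids every integer x-axis point in the box.
Finally, together with the visible shape, these determine p as stated.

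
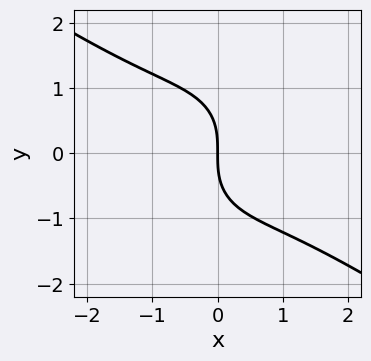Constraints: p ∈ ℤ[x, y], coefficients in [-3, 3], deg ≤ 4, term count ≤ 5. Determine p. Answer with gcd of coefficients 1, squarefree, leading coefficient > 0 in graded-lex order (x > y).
x^3 + x^2*y + y^3 + 2*x

1. The degree is 3 — the shape is more complex than any degree-2 curve.
2. From the axis intercepts and sections: it meets the y-axis at y = 0 (among the integer gridlines); it crosses the x-axis at the gridline x = 0.
3. Putting this together gives p.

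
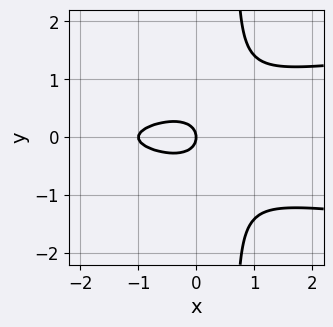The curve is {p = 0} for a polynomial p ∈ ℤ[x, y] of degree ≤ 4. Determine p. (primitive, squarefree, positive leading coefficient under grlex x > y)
3*x*y^2 - x^2 - 2*y^2 - x

First, degree: the shape is more complex than any degree-2 curve, so deg p = 3.
Then, symmetries: mirror symmetry y ↦ −y ⇒ only even powers of y.
Next, from the axis intercepts and sections: it meets the y-axis at y = 0 (among the integer gridlines); the x-axis gridline crossings are at x ∈ {-1, 0}.
Finally, putting this together gives p.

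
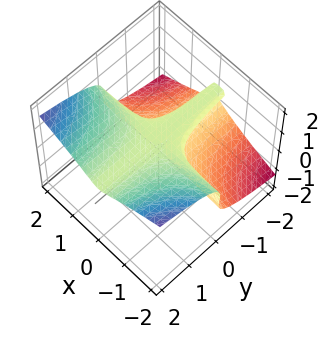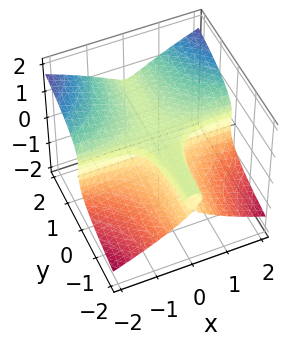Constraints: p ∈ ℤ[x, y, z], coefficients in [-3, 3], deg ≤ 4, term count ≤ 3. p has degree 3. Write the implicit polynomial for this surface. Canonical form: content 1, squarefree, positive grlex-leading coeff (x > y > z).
deg p = 3. The shape is more complex than any degree-2 surface.
From the axis intercepts and sections: the visible y-axis segment lies entirely on the surface; the visible x-axis segment lies entirely on the surface.
These observations pin down the coefficients.

x^2*y - 3*z^3 + 2*z^2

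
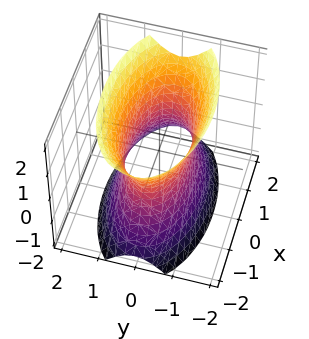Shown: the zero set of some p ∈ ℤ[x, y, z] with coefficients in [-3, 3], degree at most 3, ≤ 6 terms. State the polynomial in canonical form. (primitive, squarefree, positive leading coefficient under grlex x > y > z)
x^2 + 3*y^2 - z^2 - 2

1. Degree: one connected sheet with a waist; a quadric, so deg p = 2.
2. Symmetries: it's symmetric under z → −z, forcing even powers of z; mirror symmetry y ↦ −y ⇒ only even powers of y; mirror symmetry x ↦ −x ⇒ only even powers of x.
3. Observable constraints: it misses every integer gridline on the z-axis.
4. Putting this together gives p.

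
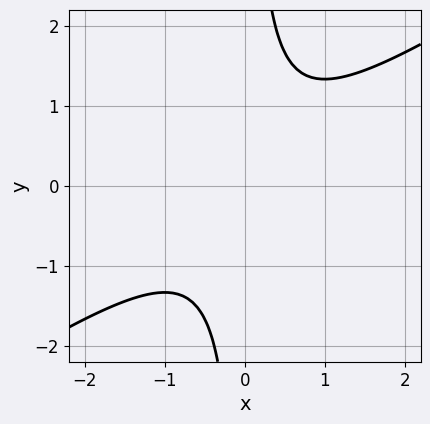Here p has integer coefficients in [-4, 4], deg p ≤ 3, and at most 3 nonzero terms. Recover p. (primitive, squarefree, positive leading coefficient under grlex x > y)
2*x^2 - 3*x*y + 2

deg p = 2. No degree-1 curve has this shape.
Against the integer gridlines: no y-intercept at any integer in the box; it misses every integer gridline on the x-axis.
These observations pin down the coefficients.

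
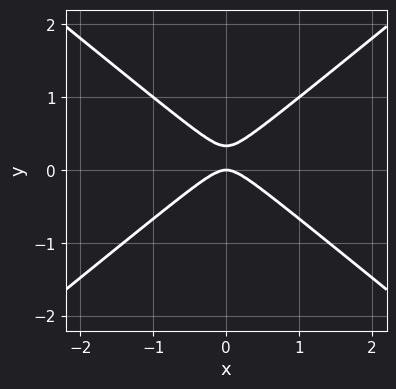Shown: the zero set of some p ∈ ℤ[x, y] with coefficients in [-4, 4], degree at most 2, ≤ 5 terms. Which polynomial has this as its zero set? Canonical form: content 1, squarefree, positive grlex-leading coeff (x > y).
2*x^2 - 3*y^2 + y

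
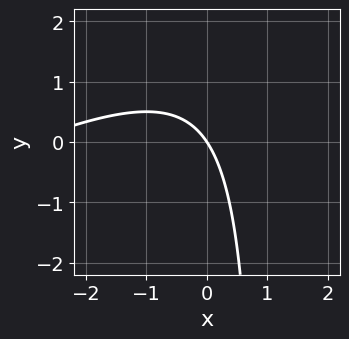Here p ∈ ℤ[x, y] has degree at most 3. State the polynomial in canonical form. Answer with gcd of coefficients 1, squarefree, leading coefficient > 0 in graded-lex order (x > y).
x^2 - 2*x*y + 3*x + 2*y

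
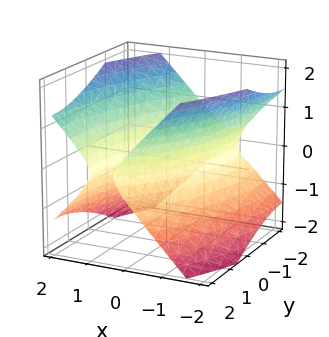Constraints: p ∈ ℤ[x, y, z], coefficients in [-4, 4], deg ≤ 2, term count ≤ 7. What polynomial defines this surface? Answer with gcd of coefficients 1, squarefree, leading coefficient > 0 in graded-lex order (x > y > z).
3*x^2 - 2*x*y + y^2 - 3*z^2 - 3

First, the degree is 2 — no degree-1 surface has this shape.
Next, reading off the gridlines: it misses every integer gridline on the z-axis; among the integer gridlines, it crosses the x-axis at x ∈ {-1, 1}.
Finally, fitting integer coefficients to these (and the overall shape) gives p.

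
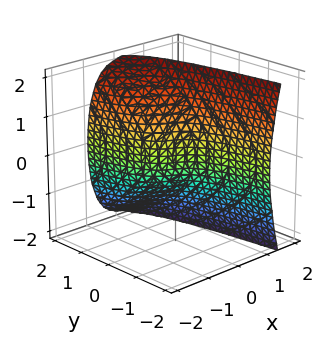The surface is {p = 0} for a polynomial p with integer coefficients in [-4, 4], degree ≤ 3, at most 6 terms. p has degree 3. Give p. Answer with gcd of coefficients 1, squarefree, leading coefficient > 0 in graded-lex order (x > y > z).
deg p = 3.
Against the integer gridlines: it meets the z-axis at z = 0 (among the integer gridlines); one y-axis crossing is at y = 0.
The integer polynomial consistent with all of this is the stated p.

3*x^3 - z^2 + x + 2*y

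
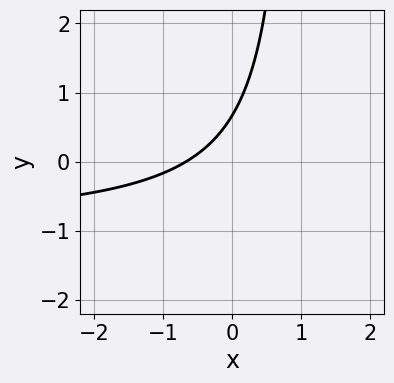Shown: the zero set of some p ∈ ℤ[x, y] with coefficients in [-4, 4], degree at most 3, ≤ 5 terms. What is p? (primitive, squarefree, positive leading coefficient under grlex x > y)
The degree is 2 — no degree-1 curve has this shape.
The integer polynomial consistent with all of this is the stated p.

3*x*y + 3*x - 3*y + 2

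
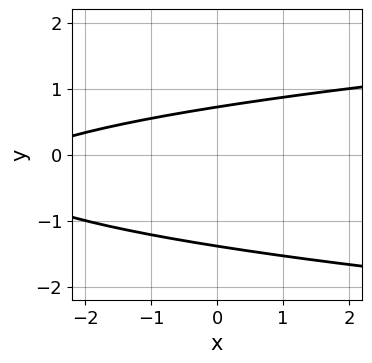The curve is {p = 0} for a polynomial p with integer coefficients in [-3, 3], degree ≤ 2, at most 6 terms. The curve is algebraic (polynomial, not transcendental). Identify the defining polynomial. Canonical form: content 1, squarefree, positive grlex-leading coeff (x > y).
3*y^2 - x + 2*y - 3

1. The degree is 2 — the shape is more complex than any degree-1 curve.
2. Reading off the gridlines: no x-intercept at any integer in the box.
3. Putting this together gives p.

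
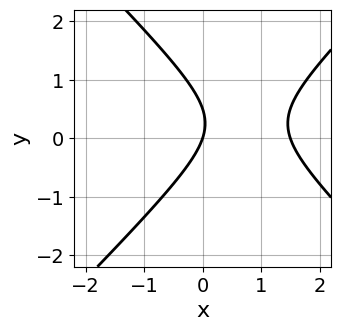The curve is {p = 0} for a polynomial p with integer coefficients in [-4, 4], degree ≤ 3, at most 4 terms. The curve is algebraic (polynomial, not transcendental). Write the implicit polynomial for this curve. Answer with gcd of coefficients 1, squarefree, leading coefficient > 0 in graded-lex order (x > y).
2*x^2 - 2*y^2 - 3*x + y

1. deg p = 2. The shape is more complex than any degree-1 curve.
2. Reading off the gridlines: it crosses the y-axis at the gridline y = 0; it crosses the x-axis at the gridline x = 0.
3. These observations pin down the coefficients.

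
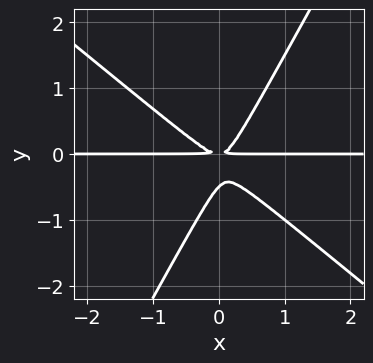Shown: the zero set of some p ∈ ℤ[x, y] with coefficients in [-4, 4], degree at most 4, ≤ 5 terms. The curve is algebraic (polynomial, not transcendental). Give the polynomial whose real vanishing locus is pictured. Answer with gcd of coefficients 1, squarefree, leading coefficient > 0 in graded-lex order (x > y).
(a) Degree: the shape is more complex than any degree-2 curve, so deg p = 3.
(b) Checking where it meets the axes: the visible x-axis segment lies entirely on the curve.
(c) Fitting integer coefficients to these (and the overall shape) gives p.

3*x^2*y + 2*x*y^2 - 2*y^3 - y^2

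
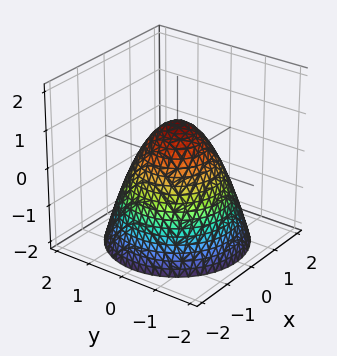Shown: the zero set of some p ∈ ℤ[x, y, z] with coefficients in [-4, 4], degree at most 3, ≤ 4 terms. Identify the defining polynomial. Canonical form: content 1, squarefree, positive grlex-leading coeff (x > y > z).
x^2 + y^2 + z - 1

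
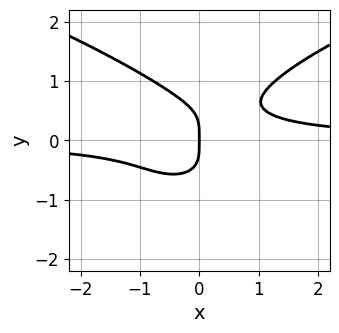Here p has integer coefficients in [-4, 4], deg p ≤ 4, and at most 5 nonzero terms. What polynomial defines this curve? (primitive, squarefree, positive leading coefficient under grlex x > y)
2*y^4 - 2*x^2*y + x

First, deg p = 4.
Next, from the visible intercepts: it crosses the y-axis at the gridline y = 0; it meets the x-axis at x = 0 (among the integer gridlines).
Finally, putting this together gives p.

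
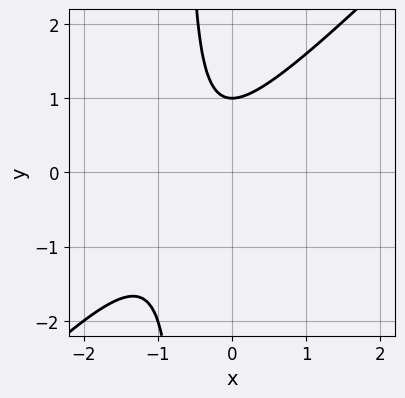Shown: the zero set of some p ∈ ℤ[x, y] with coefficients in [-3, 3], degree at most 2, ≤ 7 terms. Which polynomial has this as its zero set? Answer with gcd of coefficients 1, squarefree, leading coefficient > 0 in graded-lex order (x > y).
Degree: the shape is more complex than any degree-1 curve, so deg p = 2.
Against the integer gridlines: it misses every integer gridline on the x-axis; one y-axis crossing is at y = 1.
Assembling these constraints gives the stated polynomial.

3*x^2 - 3*x*y + 3*x - 2*y + 2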